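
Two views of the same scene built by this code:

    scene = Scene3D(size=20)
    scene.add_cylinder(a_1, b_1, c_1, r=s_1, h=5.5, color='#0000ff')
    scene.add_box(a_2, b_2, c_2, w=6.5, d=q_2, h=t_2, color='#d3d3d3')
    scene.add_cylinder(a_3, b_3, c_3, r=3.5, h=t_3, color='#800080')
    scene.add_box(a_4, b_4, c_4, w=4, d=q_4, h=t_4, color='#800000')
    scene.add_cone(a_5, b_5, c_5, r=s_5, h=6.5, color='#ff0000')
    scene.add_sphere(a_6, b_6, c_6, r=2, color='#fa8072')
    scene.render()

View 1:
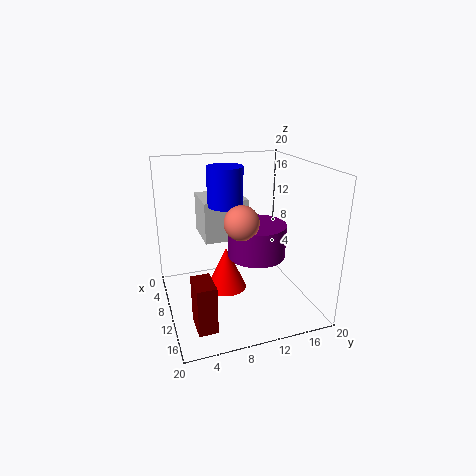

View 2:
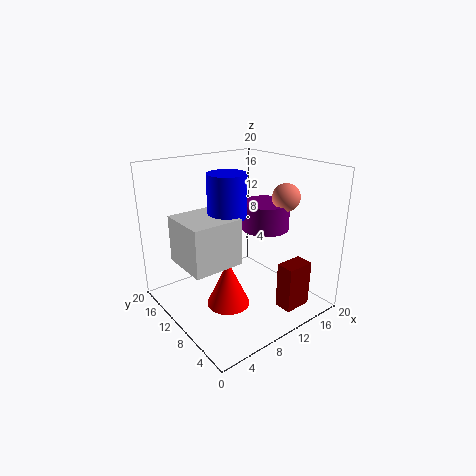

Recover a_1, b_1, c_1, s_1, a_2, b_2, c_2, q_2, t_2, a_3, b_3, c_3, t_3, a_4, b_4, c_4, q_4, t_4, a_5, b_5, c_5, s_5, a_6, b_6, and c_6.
a_1 = 7.5; b_1 = 9; c_1 = 14; s_1 = 2.5; a_2 = 1; b_2 = 6; c_2 = 8.5; q_2 = 6.5; t_2 = 6; a_3 = 15.5; b_3 = 10.5; c_3 = 10; t_3 = 4; a_4 = 13; b_4 = 2.5; c_4 = 0.5; q_4 = 2.5; t_4 = 6.5; a_5 = 7.5; b_5 = 9; c_5 = 1; s_5 = 3; a_6 = 17; b_6 = 8; c_6 = 15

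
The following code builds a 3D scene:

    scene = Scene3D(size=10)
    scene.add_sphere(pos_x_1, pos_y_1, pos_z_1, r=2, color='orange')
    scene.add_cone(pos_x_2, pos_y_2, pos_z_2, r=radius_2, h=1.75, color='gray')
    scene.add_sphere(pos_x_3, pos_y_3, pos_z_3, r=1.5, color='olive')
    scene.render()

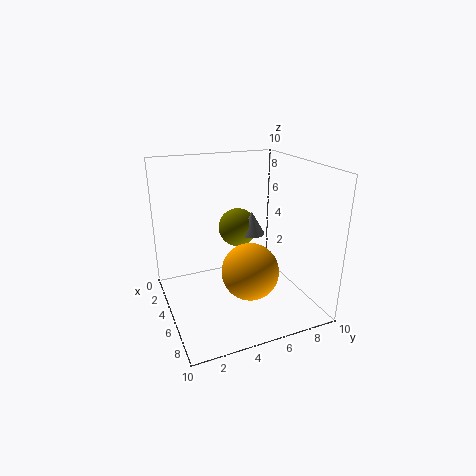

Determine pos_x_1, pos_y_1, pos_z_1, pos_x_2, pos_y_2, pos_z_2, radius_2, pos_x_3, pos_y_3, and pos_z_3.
pos_x_1 = 6; pos_y_1 = 5.5; pos_z_1 = 2.75; pos_x_2 = 3; pos_y_2 = 7; pos_z_2 = 4.25; radius_2 = 1; pos_x_3 = 2; pos_y_3 = 6.25; pos_z_3 = 4.5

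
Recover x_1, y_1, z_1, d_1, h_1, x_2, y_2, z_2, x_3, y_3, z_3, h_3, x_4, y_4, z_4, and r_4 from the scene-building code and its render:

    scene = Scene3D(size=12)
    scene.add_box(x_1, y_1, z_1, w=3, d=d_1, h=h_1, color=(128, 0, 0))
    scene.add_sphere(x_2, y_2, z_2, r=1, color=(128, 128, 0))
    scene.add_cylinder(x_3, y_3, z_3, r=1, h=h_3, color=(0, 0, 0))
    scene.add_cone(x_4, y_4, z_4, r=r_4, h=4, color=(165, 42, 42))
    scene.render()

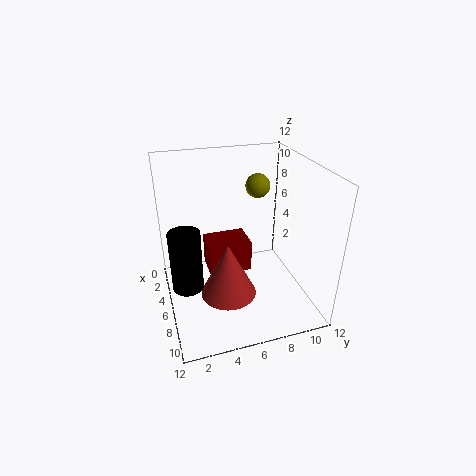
x_1 = 1
y_1 = 4
z_1 = 1
d_1 = 4
h_1 = 3
x_2 = 5
y_2 = 8
z_2 = 10
x_3 = 11
y_3 = 1
z_3 = 6
h_3 = 4
x_4 = 10
y_4 = 4
z_4 = 4
r_4 = 2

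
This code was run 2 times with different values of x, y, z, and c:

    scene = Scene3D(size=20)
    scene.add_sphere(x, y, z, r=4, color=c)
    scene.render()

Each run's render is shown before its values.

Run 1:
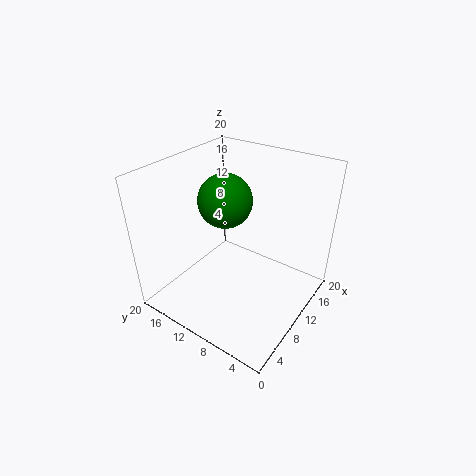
x = 12.5; y = 14; z = 13.5; c = 'green'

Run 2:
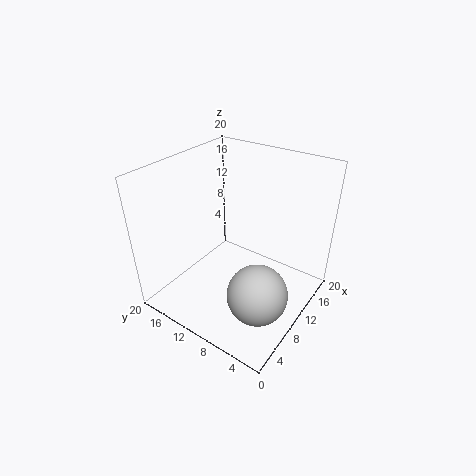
x = 6.5; y = 4.5; z = 5; c = 'lightgray'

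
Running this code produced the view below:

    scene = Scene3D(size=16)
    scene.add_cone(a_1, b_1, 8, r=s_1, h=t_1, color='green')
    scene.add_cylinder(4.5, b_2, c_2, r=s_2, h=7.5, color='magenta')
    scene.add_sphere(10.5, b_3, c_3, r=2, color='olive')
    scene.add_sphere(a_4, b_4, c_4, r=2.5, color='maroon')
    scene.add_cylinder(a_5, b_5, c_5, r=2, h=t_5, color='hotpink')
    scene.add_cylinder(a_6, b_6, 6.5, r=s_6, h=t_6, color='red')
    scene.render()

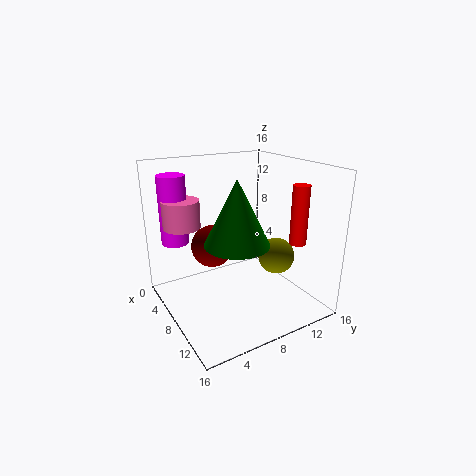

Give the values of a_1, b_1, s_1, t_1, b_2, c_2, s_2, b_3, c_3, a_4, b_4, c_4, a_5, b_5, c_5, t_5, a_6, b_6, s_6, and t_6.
a_1 = 9.5, b_1 = 7, s_1 = 3.5, t_1 = 7, b_2 = 2, c_2 = 7.5, s_2 = 1.5, b_3 = 11.5, c_3 = 6, a_4 = 4.5, b_4 = 6.5, c_4 = 6, a_5 = 5.5, b_5 = 2.5, c_5 = 9.5, t_5 = 3, a_6 = 10, b_6 = 15, s_6 = 1, t_6 = 7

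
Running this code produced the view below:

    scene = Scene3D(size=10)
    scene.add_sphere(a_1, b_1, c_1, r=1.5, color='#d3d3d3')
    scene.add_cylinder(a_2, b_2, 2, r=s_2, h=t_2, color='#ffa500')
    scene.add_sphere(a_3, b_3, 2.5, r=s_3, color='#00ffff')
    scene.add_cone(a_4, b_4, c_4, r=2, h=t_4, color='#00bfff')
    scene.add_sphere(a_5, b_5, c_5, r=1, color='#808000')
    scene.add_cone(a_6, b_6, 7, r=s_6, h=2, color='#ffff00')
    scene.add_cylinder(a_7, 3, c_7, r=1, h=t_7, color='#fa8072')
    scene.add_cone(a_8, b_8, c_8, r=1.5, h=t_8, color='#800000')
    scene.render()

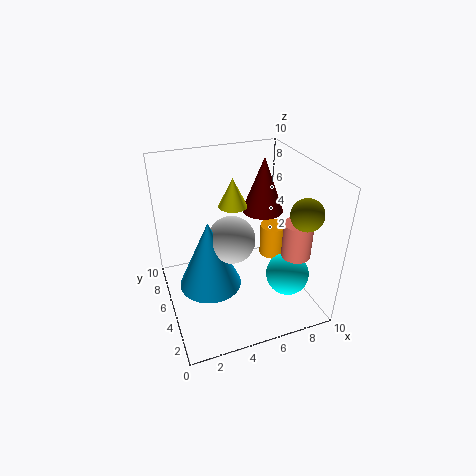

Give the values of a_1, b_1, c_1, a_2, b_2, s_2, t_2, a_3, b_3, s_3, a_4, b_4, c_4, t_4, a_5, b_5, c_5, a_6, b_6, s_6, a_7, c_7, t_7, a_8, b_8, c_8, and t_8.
a_1 = 4; b_1 = 3.5; c_1 = 6; a_2 = 8.5; b_2 = 6.5; s_2 = 1; t_2 = 2.5; a_3 = 8; b_3 = 3; s_3 = 1.5; a_4 = 2.5; b_4 = 3.5; c_4 = 3; t_4 = 4.5; a_5 = 8; b_5 = 1.5; c_5 = 8; a_6 = 5; b_6 = 6; s_6 = 1; a_7 = 8.5; c_7 = 4; t_7 = 2.5; a_8 = 7.5; b_8 = 6.5; c_8 = 6; t_8 = 4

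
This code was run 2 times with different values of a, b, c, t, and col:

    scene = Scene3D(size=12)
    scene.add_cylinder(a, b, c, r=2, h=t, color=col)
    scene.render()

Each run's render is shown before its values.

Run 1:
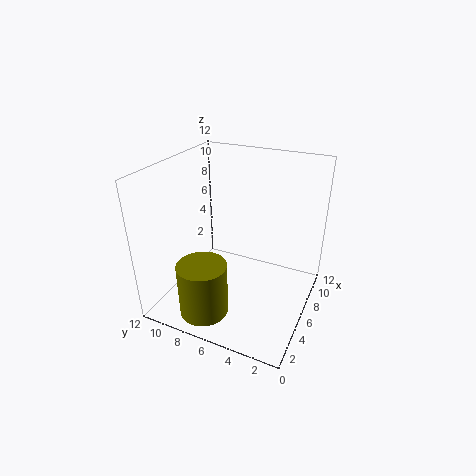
a = 2.5, b = 7.5, c = 0.5, t = 4.5, col = 'olive'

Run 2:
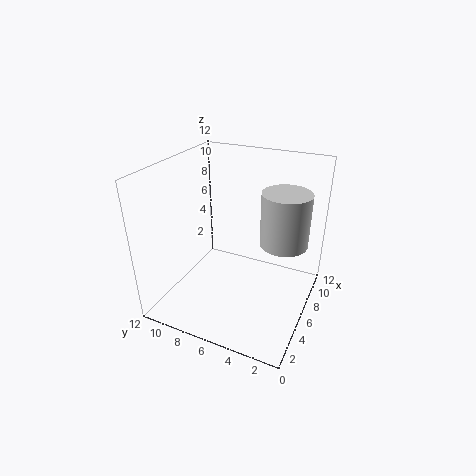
a = 7.5, b = 2.5, c = 5.5, t = 4.5, col = 'lightgray'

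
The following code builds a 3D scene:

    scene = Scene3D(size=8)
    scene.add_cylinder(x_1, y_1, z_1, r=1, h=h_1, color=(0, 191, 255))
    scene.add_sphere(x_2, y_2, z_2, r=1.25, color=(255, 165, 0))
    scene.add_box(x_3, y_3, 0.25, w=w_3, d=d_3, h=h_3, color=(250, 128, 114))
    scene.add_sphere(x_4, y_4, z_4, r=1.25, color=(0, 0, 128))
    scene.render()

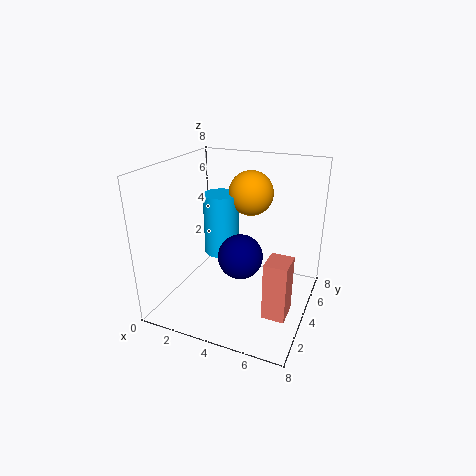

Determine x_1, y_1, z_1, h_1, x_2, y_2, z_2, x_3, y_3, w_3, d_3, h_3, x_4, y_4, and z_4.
x_1 = 2.75; y_1 = 4.5; z_1 = 2.75; h_1 = 3.5; x_2 = 4.25; y_2 = 5.25; z_2 = 6.25; x_3 = 6; y_3 = 2.5; w_3 = 1.25; d_3 = 1.5; h_3 = 3.25; x_4 = 4.25; y_4 = 3.75; z_4 = 3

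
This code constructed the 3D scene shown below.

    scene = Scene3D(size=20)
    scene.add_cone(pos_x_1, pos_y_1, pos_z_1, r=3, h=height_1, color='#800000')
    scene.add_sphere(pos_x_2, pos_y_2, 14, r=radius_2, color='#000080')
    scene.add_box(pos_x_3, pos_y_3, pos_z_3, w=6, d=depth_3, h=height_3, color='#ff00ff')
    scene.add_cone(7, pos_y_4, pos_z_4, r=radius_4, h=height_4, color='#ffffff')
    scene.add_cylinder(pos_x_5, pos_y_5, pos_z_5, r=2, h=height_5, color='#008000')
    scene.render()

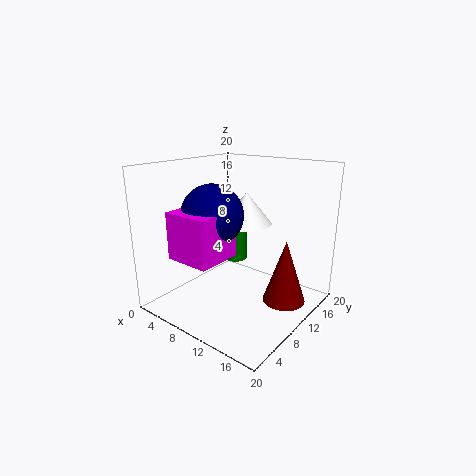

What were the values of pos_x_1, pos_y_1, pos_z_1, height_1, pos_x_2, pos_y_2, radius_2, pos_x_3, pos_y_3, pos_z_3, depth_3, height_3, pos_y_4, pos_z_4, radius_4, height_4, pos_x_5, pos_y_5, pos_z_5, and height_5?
pos_x_1 = 16, pos_y_1 = 13, pos_z_1 = 1, height_1 = 9, pos_x_2 = 9, pos_y_2 = 6, radius_2 = 4, pos_x_3 = 6, pos_y_3 = 1, pos_z_3 = 9, depth_3 = 6, height_3 = 6, pos_y_4 = 16, pos_z_4 = 10, radius_4 = 4, height_4 = 5, pos_x_5 = 4, pos_y_5 = 17, pos_z_5 = 3, height_5 = 5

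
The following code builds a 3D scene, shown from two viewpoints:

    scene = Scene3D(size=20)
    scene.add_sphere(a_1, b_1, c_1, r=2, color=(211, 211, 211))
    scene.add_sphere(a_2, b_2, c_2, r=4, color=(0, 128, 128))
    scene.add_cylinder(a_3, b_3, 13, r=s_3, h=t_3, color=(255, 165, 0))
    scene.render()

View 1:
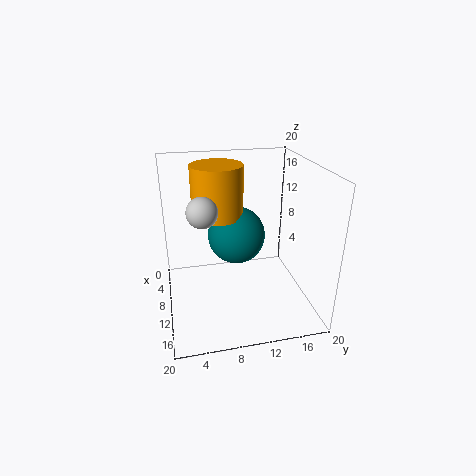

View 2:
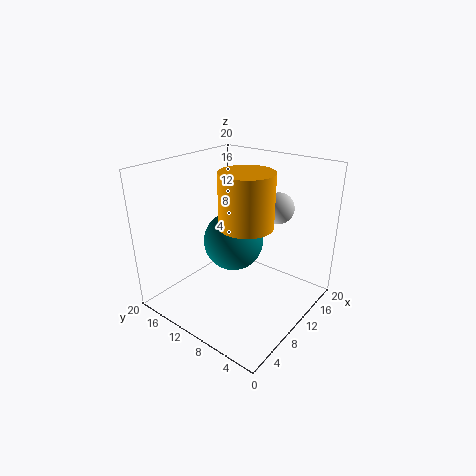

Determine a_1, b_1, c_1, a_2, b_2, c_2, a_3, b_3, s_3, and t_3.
a_1 = 12
b_1 = 5
c_1 = 15
a_2 = 9
b_2 = 10
c_2 = 10
a_3 = 8.5
b_3 = 7.5
s_3 = 3.5
t_3 = 7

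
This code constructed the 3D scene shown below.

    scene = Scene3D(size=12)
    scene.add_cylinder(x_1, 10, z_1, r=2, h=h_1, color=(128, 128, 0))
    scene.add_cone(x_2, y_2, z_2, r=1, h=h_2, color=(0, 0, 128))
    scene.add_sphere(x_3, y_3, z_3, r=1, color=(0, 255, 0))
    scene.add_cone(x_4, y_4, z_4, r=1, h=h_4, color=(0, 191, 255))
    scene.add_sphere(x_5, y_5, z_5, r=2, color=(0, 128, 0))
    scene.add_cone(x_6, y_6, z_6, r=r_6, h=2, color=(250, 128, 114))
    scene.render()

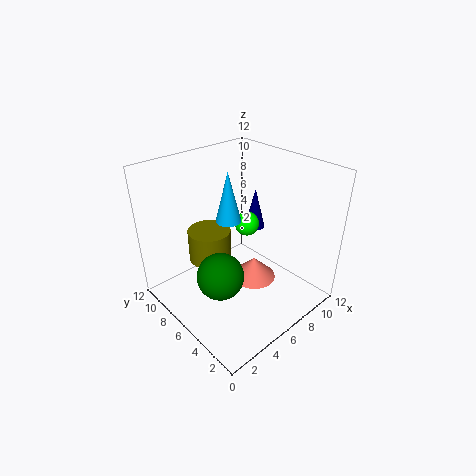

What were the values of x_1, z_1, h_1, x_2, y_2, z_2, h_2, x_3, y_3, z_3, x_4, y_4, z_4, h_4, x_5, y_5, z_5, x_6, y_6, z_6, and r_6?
x_1 = 6; z_1 = 2; h_1 = 3; x_2 = 11; y_2 = 9; z_2 = 4; h_2 = 4; x_3 = 7; y_3 = 6; z_3 = 7; x_4 = 5; y_4 = 6; z_4 = 8; h_4 = 4; x_5 = 4; y_5 = 6; z_5 = 3; x_6 = 8; y_6 = 6; z_6 = 1; r_6 = 2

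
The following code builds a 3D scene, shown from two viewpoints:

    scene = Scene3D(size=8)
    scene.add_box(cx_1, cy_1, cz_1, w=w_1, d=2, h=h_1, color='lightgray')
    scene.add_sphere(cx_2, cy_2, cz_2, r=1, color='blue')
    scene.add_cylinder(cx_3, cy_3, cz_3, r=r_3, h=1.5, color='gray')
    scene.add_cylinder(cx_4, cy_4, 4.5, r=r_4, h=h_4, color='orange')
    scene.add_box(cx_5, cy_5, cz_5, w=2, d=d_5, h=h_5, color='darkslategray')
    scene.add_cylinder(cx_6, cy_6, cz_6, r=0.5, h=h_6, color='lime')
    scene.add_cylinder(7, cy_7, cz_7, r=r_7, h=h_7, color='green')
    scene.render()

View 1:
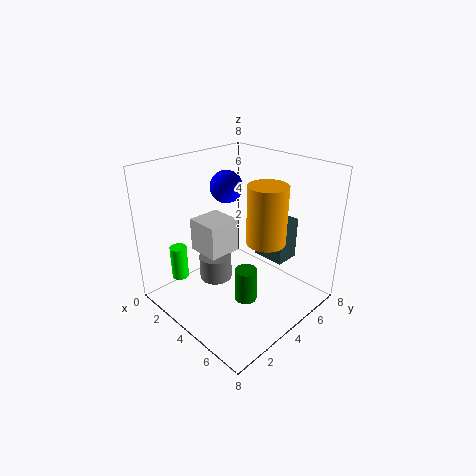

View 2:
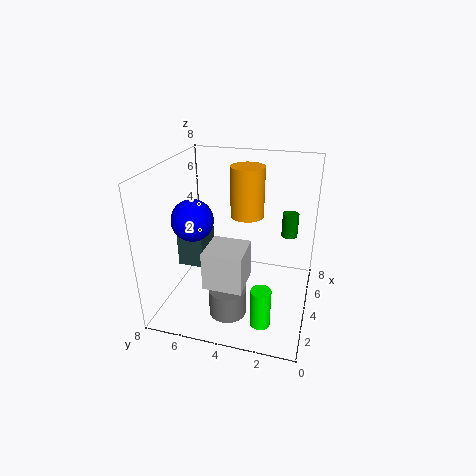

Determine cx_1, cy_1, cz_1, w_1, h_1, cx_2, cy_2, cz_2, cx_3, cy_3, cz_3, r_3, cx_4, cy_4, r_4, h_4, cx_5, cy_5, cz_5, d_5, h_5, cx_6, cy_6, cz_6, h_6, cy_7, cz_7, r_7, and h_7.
cx_1 = 1; cy_1 = 3; cz_1 = 2.5; w_1 = 2; h_1 = 2; cx_2 = 1.5; cy_2 = 5.5; cz_2 = 6; cx_3 = 2; cy_3 = 4; cz_3 = 0.5; r_3 = 1; cx_4 = 6; cy_4 = 4; r_4 = 1; h_4 = 3; cx_5 = 3.5; cy_5 = 6; cz_5 = 2; d_5 = 1.5; h_5 = 2.5; cx_6 = 1; cy_6 = 2; cz_6 = 1; h_6 = 2; cy_7 = 1.5; cz_7 = 3; r_7 = 0.5; h_7 = 1.5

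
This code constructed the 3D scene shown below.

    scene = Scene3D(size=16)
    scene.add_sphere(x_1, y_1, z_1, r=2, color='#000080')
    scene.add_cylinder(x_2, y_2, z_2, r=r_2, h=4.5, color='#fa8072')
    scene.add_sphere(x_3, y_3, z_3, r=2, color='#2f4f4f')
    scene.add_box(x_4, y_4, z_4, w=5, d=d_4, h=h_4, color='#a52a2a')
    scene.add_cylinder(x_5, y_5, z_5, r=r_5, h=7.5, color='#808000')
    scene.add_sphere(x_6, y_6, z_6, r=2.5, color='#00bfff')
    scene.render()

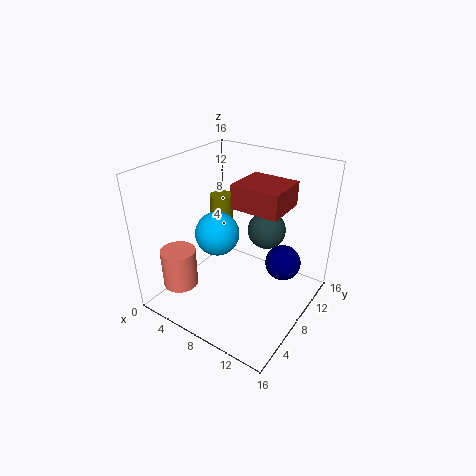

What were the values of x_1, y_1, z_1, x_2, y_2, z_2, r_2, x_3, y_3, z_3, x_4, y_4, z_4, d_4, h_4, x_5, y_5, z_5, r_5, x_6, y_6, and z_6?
x_1 = 12.5; y_1 = 10.5; z_1 = 5; x_2 = 2.5; y_2 = 4; z_2 = 2; r_2 = 2; x_3 = 11; y_3 = 9; z_3 = 9.5; x_4 = 8.5; y_4 = 6; z_4 = 12.5; d_4 = 4.5; h_4 = 2.5; x_5 = 2; y_5 = 13; z_5 = 2.5; r_5 = 1.5; x_6 = 5.5; y_6 = 7.5; z_6 = 8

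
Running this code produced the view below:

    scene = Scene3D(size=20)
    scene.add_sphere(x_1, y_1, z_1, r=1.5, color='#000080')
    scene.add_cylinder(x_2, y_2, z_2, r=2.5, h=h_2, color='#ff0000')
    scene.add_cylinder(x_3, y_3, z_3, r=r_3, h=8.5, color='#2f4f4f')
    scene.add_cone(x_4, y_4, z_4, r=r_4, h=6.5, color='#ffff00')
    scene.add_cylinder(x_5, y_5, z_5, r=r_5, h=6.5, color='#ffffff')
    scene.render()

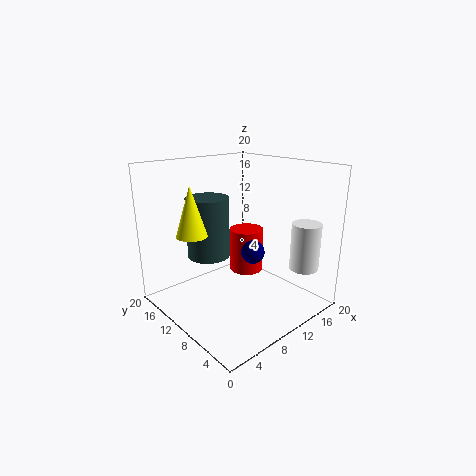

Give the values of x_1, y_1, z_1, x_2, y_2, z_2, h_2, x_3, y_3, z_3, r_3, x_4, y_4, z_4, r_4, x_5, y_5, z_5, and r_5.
x_1 = 9
y_1 = 6
z_1 = 9.5
x_2 = 13.5
y_2 = 12
z_2 = 3.5
h_2 = 6.5
x_3 = 7.5
y_3 = 13.5
z_3 = 7
r_3 = 3
x_4 = 3.5
y_4 = 11.5
z_4 = 11.5
r_4 = 2
x_5 = 16
y_5 = 3
z_5 = 6
r_5 = 2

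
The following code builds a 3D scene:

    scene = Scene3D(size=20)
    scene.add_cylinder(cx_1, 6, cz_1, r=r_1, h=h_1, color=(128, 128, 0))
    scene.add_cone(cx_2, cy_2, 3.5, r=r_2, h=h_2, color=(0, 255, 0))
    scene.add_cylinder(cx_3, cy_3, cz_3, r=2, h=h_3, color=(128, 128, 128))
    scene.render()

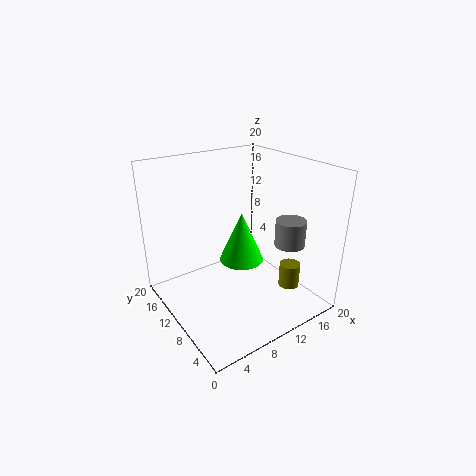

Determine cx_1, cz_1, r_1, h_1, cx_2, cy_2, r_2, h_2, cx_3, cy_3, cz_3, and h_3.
cx_1 = 16.5, cz_1 = 2, r_1 = 1.5, h_1 = 3.5, cx_2 = 13.5, cy_2 = 14, r_2 = 3.5, h_2 = 8, cx_3 = 14.5, cy_3 = 4.5, cz_3 = 10, h_3 = 3.5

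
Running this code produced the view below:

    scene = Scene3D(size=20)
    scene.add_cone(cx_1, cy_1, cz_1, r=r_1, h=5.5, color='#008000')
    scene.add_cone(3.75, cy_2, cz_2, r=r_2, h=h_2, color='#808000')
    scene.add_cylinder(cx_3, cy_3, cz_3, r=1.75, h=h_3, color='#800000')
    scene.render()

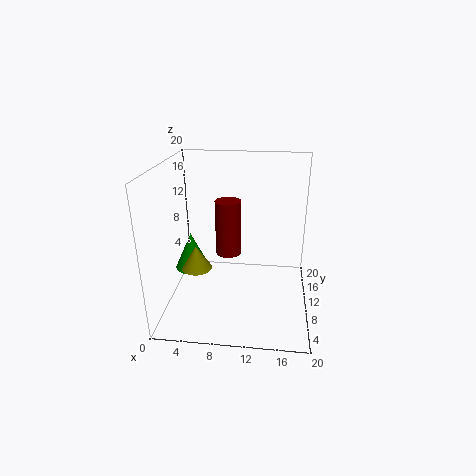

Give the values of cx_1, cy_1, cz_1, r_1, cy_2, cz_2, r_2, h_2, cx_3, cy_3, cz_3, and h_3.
cx_1 = 2.75; cy_1 = 11.75; cz_1 = 4; r_1 = 2.5; cy_2 = 10.5; cz_2 = 4.5; r_2 = 2.25; h_2 = 3.5; cx_3 = 8.75; cy_3 = 9.5; cz_3 = 8; h_3 = 7.5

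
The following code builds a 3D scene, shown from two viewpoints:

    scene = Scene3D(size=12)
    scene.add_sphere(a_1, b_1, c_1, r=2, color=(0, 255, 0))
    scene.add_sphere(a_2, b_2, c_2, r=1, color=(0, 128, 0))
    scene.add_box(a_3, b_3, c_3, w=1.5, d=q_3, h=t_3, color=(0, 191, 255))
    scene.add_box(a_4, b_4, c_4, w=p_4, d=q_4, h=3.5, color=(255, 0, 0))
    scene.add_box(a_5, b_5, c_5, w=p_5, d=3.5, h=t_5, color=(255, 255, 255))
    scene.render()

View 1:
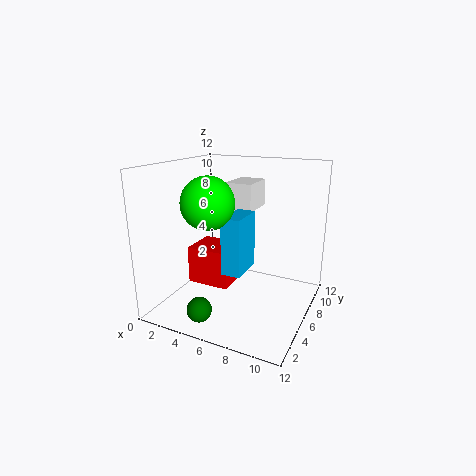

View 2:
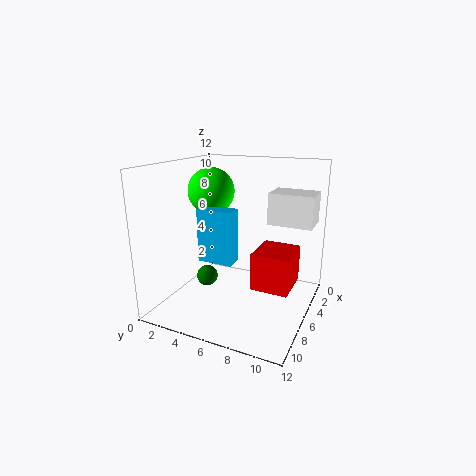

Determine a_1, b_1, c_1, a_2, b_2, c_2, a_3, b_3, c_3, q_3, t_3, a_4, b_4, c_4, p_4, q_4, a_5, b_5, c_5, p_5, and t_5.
a_1 = 5
b_1 = 3
c_1 = 9.5
a_2 = 4.5
b_2 = 2
c_2 = 1
a_3 = 6
b_3 = 3
c_3 = 4
q_3 = 3
t_3 = 4.5
a_4 = 0.5
b_4 = 6.5
c_4 = 0.5
p_4 = 4
q_4 = 3.5
a_5 = 3.5
b_5 = 8.5
c_5 = 7.5
p_5 = 2.5
t_5 = 2.5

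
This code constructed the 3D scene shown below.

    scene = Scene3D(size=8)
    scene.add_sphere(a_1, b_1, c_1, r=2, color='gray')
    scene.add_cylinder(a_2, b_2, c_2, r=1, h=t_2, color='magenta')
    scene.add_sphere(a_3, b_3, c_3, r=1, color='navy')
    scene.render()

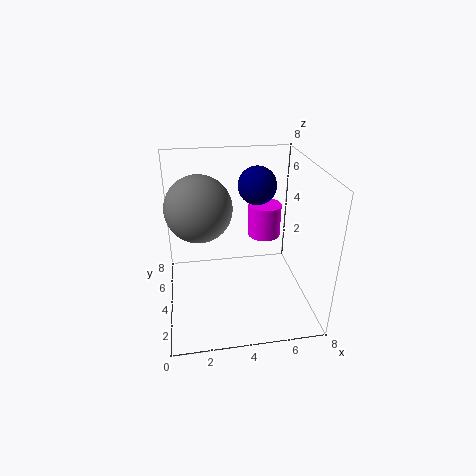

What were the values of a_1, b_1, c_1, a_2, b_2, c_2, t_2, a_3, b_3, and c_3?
a_1 = 2, b_1 = 6, c_1 = 5, a_2 = 6, b_2 = 6, c_2 = 3, t_2 = 2, a_3 = 5, b_3 = 4, c_3 = 7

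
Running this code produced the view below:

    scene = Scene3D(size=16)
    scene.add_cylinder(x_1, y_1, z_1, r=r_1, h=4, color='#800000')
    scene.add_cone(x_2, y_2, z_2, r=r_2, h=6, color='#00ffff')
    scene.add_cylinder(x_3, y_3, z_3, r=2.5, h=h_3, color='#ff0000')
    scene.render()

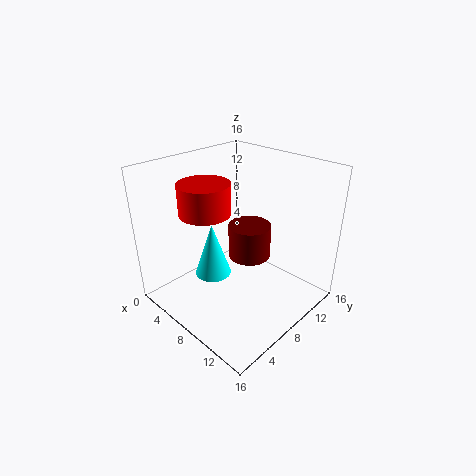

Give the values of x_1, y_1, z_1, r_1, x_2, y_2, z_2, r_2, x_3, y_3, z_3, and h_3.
x_1 = 7.5, y_1 = 10.5, z_1 = 4.5, r_1 = 2.5, x_2 = 6.5, y_2 = 5.5, z_2 = 4, r_2 = 2, x_3 = 8, y_3 = 3.5, z_3 = 12.5, h_3 = 3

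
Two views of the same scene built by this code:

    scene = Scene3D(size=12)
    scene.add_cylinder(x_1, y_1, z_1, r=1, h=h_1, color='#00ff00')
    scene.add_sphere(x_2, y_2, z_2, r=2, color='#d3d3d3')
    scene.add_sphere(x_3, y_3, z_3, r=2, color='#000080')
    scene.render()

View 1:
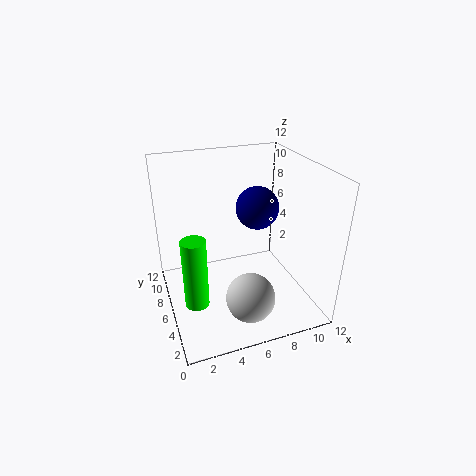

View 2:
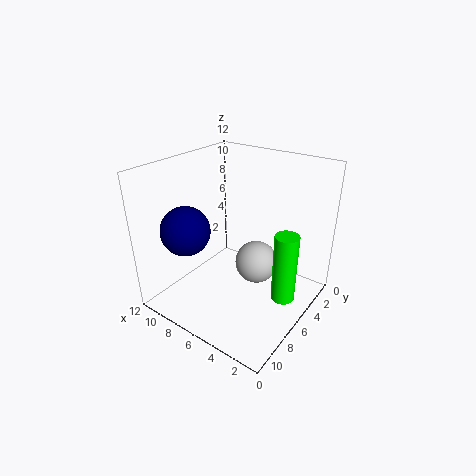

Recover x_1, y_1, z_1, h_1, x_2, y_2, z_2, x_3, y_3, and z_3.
x_1 = 2
y_1 = 5
z_1 = 1
h_1 = 6
x_2 = 6
y_2 = 3
z_2 = 2
x_3 = 9
y_3 = 9
z_3 = 7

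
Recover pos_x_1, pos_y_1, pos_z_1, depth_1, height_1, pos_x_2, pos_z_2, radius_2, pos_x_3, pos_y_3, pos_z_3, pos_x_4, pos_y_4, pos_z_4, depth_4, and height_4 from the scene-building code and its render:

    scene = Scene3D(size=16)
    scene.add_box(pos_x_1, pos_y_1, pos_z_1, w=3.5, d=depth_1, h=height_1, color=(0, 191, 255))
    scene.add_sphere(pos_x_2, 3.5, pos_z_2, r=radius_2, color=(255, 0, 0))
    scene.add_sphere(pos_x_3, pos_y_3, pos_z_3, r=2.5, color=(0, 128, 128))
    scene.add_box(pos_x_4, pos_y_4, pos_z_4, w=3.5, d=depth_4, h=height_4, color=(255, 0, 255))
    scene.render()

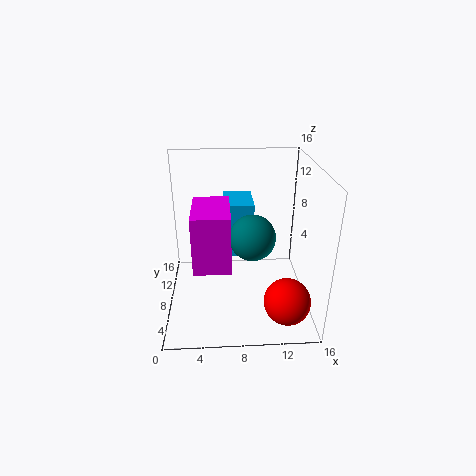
pos_x_1 = 6.5; pos_y_1 = 10; pos_z_1 = 4.5; depth_1 = 5; height_1 = 6.5; pos_x_2 = 13; pos_z_2 = 2.5; radius_2 = 2.5; pos_x_3 = 9.5; pos_y_3 = 7; pos_z_3 = 8.5; pos_x_4 = 3.5; pos_y_4 = 1; pos_z_4 = 8; depth_4 = 5.5; height_4 = 5.5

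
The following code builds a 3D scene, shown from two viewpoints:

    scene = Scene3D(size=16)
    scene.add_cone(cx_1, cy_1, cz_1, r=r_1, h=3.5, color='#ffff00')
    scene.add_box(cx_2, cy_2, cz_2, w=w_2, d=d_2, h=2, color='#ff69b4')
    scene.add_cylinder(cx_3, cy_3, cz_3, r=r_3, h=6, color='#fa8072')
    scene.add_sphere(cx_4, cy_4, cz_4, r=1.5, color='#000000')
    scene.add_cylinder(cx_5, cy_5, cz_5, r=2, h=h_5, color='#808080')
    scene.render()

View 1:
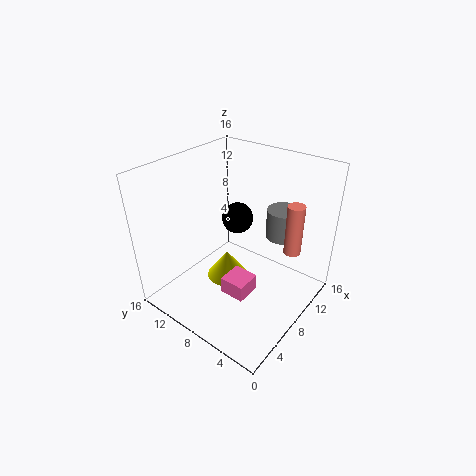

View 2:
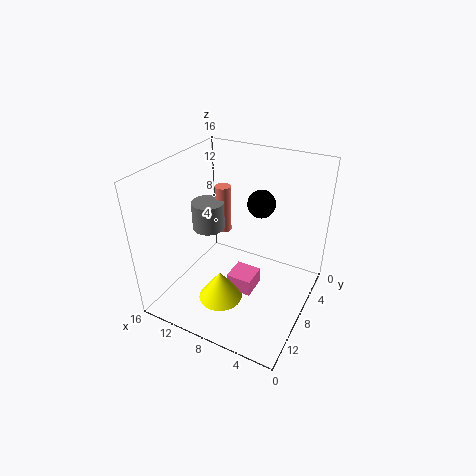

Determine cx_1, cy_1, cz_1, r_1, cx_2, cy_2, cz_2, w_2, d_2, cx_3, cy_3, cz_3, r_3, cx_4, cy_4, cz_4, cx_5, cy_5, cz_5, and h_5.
cx_1 = 9
cy_1 = 10.5
cz_1 = 1
r_1 = 2.5
cx_2 = 6
cy_2 = 6
cz_2 = 1
w_2 = 3
d_2 = 3
cx_3 = 12.5
cy_3 = 3.5
cz_3 = 5.5
r_3 = 1
cx_4 = 6
cy_4 = 6.5
cz_4 = 12
cx_5 = 13.5
cy_5 = 5.5
cz_5 = 6.5
h_5 = 3.5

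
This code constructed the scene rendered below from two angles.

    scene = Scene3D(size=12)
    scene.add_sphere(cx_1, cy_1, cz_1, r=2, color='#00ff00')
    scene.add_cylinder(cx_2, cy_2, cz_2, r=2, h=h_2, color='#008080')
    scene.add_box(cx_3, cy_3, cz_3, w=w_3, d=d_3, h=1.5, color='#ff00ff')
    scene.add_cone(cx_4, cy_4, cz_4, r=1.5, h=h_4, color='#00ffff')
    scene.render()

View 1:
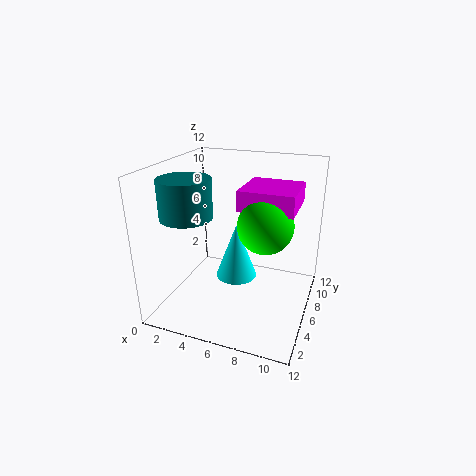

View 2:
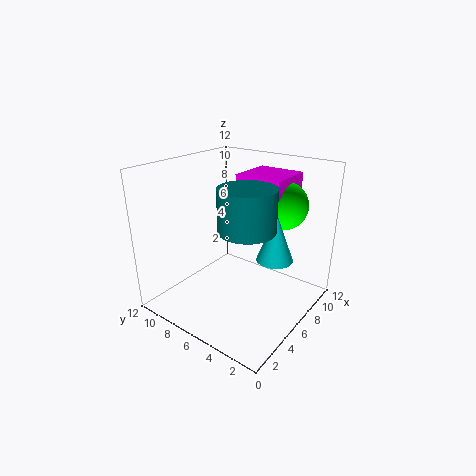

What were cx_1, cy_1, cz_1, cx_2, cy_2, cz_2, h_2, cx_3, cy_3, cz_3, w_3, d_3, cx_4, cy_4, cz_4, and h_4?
cx_1 = 9, cy_1 = 3.5, cz_1 = 8.5, cx_2 = 3, cy_2 = 3, cz_2 = 8.5, h_2 = 3, cx_3 = 7, cy_3 = 3, cz_3 = 9.5, w_3 = 4, d_3 = 4, cx_4 = 7, cy_4 = 3, cz_4 = 4.5, h_4 = 4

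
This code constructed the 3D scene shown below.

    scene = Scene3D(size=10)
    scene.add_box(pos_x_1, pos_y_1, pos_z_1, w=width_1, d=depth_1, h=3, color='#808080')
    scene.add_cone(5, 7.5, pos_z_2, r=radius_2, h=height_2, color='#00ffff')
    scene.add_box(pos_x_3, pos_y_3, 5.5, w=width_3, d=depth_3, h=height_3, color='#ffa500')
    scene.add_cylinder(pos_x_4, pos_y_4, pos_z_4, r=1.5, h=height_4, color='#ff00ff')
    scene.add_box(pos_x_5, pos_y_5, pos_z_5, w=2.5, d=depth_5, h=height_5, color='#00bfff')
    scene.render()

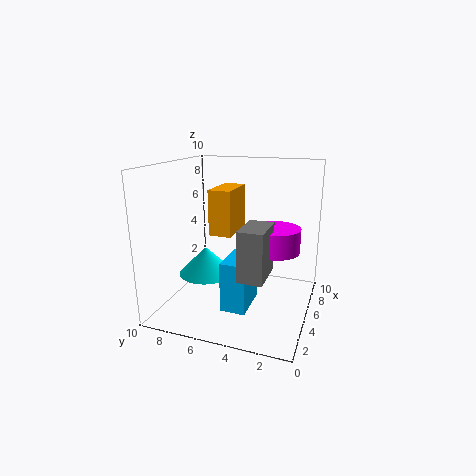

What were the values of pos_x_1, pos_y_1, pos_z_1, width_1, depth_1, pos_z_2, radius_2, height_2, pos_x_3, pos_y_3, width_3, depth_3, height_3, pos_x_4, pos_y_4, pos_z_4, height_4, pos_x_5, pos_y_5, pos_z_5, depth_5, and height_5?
pos_x_1 = 0.5, pos_y_1 = 2, pos_z_1 = 4, width_1 = 2.5, depth_1 = 1.5, pos_z_2 = 2, radius_2 = 2, height_2 = 2, pos_x_3 = 3.5, pos_y_3 = 5, width_3 = 3, depth_3 = 1.5, height_3 = 3, pos_x_4 = 3.5, pos_y_4 = 2, pos_z_4 = 5, height_4 = 1.5, pos_x_5 = 0.5, pos_y_5 = 3, pos_z_5 = 2, depth_5 = 1.5, height_5 = 3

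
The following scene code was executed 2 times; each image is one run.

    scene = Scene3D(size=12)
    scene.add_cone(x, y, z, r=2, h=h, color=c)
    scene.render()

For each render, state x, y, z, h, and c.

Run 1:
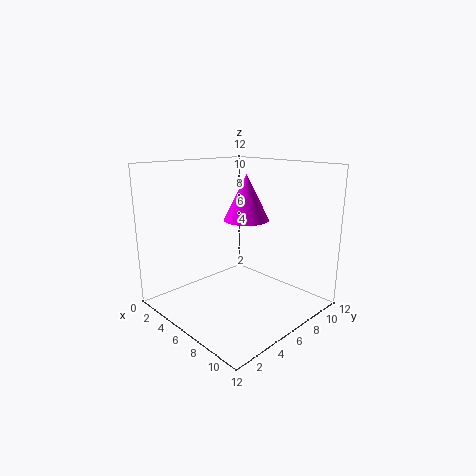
x = 5, y = 8, z = 7, h = 4, c = 'magenta'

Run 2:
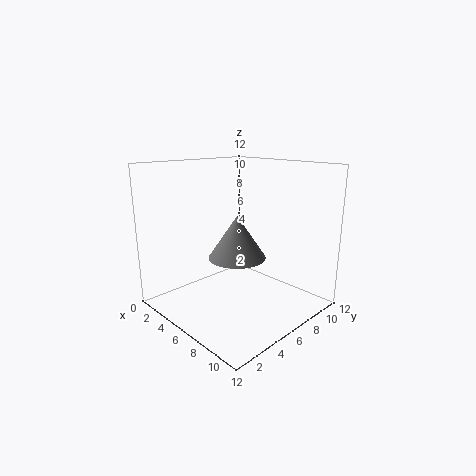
x = 9, y = 3, z = 6, h = 3, c = 'gray'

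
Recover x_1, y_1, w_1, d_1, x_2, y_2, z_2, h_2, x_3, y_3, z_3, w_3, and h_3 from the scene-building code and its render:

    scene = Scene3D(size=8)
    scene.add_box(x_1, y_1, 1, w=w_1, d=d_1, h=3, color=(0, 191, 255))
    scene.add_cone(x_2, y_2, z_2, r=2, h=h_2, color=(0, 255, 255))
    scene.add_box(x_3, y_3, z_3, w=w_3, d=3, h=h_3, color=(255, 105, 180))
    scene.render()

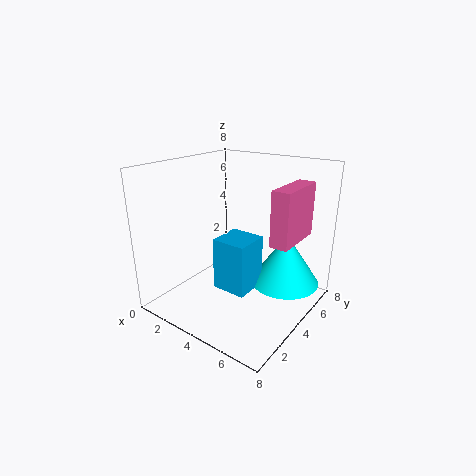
x_1 = 3
y_1 = 3
w_1 = 2
d_1 = 2
x_2 = 6
y_2 = 6
z_2 = 1
h_2 = 3
x_3 = 6
y_3 = 4
z_3 = 4
w_3 = 1
h_3 = 3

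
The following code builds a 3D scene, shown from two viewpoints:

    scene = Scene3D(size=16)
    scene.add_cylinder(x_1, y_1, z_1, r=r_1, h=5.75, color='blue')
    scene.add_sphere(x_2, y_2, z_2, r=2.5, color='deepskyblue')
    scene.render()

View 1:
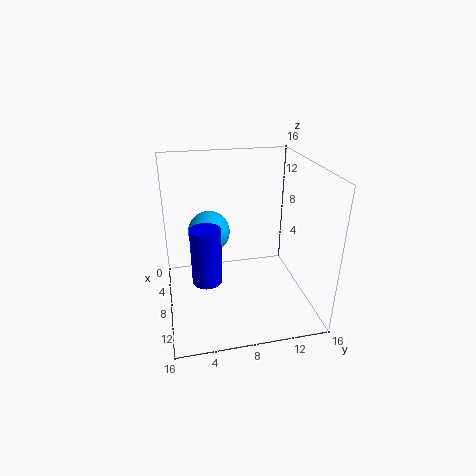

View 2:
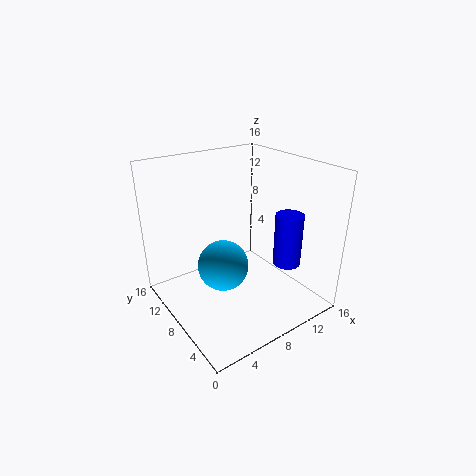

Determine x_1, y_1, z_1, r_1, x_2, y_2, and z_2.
x_1 = 11.75
y_1 = 4
z_1 = 5.5
r_1 = 1.5
x_2 = 4.25
y_2 = 5.25
z_2 = 7.25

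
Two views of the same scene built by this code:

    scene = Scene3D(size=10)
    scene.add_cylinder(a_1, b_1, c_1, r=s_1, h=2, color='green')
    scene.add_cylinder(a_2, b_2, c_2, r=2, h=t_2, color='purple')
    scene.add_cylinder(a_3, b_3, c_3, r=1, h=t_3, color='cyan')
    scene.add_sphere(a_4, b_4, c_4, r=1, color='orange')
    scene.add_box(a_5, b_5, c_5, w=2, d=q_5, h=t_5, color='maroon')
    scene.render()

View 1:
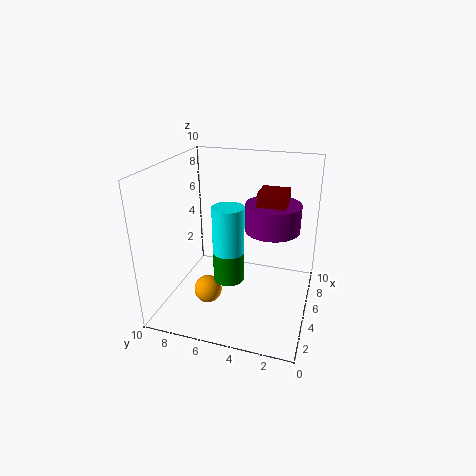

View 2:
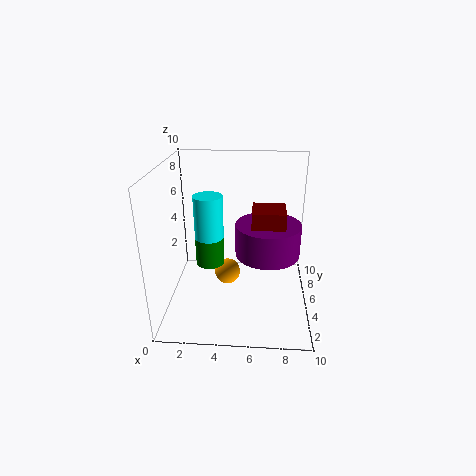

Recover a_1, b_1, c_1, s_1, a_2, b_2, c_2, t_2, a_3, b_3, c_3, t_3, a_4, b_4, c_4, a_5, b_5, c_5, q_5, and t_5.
a_1 = 3, b_1 = 5, c_1 = 3, s_1 = 1, a_2 = 7, b_2 = 3, c_2 = 5, t_2 = 2, a_3 = 3, b_3 = 5, c_3 = 4, t_3 = 4, a_4 = 4, b_4 = 7, c_4 = 1, a_5 = 6, b_5 = 2, c_5 = 5, q_5 = 2, t_5 = 3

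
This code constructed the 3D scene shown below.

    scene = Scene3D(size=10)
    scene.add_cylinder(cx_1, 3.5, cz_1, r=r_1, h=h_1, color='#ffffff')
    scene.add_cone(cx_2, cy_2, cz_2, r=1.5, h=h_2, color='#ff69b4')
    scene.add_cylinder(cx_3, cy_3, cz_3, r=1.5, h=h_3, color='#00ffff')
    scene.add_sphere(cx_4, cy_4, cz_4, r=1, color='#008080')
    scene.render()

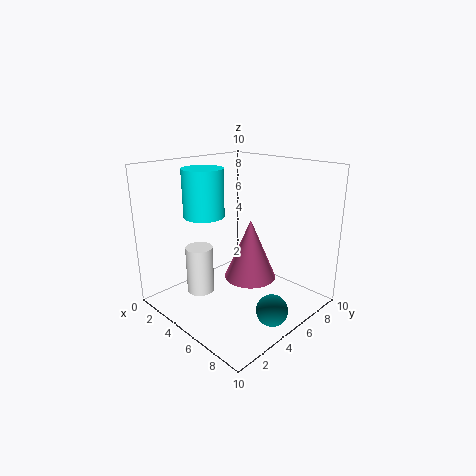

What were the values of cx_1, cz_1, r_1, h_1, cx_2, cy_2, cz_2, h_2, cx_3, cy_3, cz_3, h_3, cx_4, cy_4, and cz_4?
cx_1 = 2.5, cz_1 = 0.5, r_1 = 1, h_1 = 3.5, cx_2 = 8, cy_2 = 3, cz_2 = 4, h_2 = 3.5, cx_3 = 2, cy_3 = 4.5, cz_3 = 6, h_3 = 3.5, cx_4 = 9, cy_4 = 4, cz_4 = 1.5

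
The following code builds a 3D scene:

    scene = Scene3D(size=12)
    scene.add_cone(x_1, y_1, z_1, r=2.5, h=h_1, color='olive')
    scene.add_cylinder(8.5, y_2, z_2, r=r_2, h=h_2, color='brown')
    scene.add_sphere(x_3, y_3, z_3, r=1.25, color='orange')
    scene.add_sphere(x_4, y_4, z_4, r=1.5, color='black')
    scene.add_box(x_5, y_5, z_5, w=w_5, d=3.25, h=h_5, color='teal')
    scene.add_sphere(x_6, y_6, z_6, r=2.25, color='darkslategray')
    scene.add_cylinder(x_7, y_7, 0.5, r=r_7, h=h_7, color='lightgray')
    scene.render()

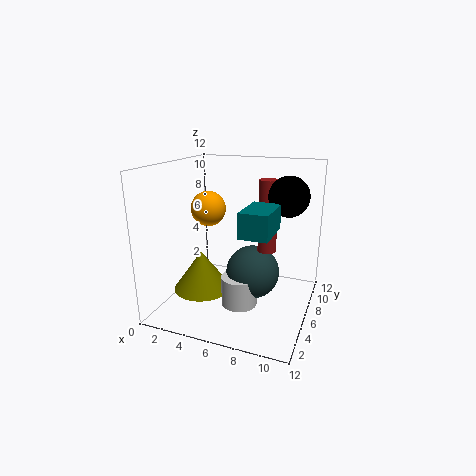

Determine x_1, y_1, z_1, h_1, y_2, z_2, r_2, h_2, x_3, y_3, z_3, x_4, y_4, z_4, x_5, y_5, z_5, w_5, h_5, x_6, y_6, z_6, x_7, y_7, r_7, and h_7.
x_1 = 2.75, y_1 = 5.5, z_1 = 1, h_1 = 3.5, y_2 = 6, z_2 = 5.25, r_2 = 0.75, h_2 = 5.75, x_3 = 5, y_3 = 2.75, z_3 = 9.25, x_4 = 10.25, y_4 = 5.25, z_4 = 10, x_5 = 8, y_5 = 0.75, z_5 = 8, w_5 = 2, h_5 = 1.75, x_6 = 7.25, y_6 = 6.25, z_6 = 3, x_7 = 6.5, y_7 = 5, r_7 = 1.5, h_7 = 2.5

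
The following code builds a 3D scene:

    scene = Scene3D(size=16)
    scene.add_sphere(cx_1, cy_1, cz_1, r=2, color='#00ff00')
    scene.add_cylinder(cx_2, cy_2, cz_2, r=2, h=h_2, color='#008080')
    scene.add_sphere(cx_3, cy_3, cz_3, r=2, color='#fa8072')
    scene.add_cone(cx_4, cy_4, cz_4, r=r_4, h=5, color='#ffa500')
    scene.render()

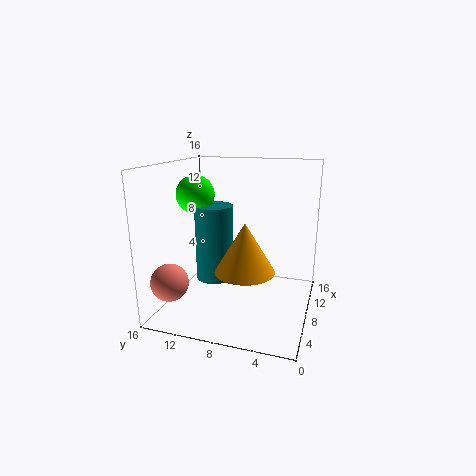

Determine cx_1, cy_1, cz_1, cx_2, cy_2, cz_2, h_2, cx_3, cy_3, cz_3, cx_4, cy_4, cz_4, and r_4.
cx_1 = 6
cy_1 = 12
cz_1 = 13
cx_2 = 6
cy_2 = 10
cz_2 = 4
h_2 = 8
cx_3 = 3
cy_3 = 14
cz_3 = 4
cx_4 = 4
cy_4 = 6
cz_4 = 6
r_4 = 3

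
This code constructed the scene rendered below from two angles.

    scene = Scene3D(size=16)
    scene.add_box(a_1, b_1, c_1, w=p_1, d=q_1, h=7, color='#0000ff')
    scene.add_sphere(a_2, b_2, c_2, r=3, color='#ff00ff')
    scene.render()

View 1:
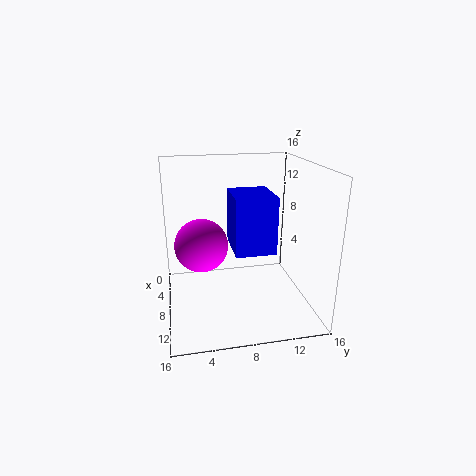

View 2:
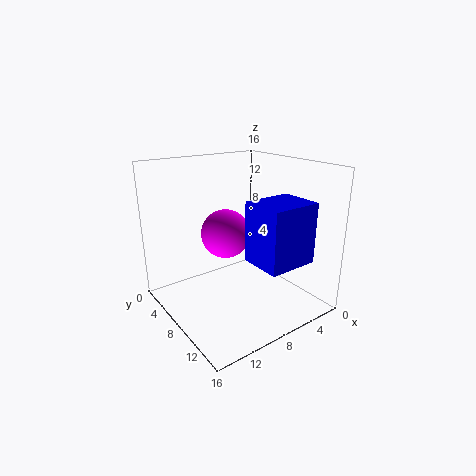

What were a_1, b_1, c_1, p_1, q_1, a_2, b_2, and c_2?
a_1 = 1
b_1 = 8
c_1 = 5
p_1 = 6
q_1 = 5
a_2 = 7
b_2 = 4
c_2 = 7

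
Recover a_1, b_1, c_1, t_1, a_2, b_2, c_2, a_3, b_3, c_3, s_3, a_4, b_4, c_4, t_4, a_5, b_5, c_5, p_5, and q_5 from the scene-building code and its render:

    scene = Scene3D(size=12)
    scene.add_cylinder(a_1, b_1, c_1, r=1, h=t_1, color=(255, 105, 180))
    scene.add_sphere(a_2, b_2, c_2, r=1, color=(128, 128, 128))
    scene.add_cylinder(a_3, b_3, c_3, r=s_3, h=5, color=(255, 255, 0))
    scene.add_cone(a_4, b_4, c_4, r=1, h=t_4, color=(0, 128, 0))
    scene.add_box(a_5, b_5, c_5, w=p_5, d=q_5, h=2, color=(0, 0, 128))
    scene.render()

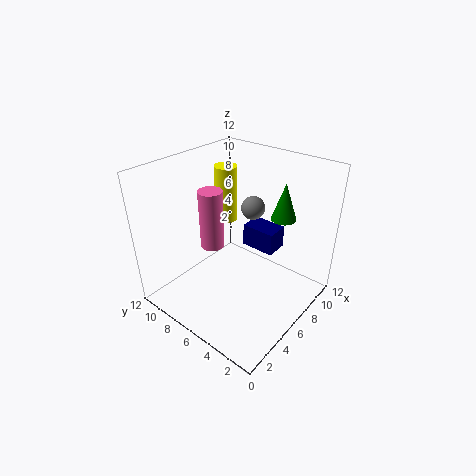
a_1 = 5
b_1 = 8
c_1 = 5
t_1 = 5
a_2 = 8
b_2 = 6
c_2 = 8
a_3 = 8
b_3 = 9
c_3 = 6
s_3 = 1
a_4 = 8
b_4 = 3
c_4 = 8
t_4 = 3
a_5 = 8
b_5 = 4
c_5 = 4
p_5 = 2
q_5 = 3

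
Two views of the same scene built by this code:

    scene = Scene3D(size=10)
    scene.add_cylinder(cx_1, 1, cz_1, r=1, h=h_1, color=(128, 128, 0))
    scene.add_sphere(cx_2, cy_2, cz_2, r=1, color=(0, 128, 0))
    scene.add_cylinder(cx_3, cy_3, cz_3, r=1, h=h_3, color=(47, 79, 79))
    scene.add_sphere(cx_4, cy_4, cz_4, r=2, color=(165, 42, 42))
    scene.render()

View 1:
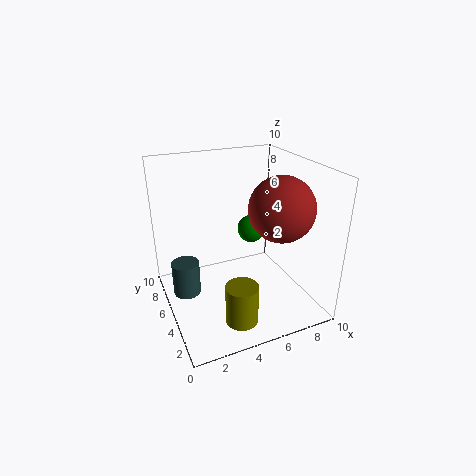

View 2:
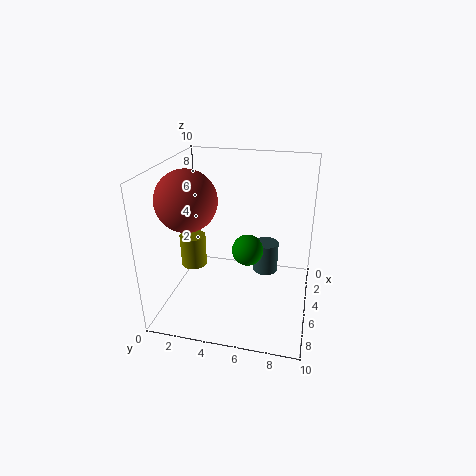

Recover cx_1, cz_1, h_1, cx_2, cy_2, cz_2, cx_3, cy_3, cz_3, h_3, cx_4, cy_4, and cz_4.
cx_1 = 3.5, cz_1 = 1.5, h_1 = 2.5, cx_2 = 6.5, cy_2 = 6, cz_2 = 5, cx_3 = 1.5, cy_3 = 6.5, cz_3 = 0.5, h_3 = 2.5, cx_4 = 6.5, cy_4 = 2, cz_4 = 8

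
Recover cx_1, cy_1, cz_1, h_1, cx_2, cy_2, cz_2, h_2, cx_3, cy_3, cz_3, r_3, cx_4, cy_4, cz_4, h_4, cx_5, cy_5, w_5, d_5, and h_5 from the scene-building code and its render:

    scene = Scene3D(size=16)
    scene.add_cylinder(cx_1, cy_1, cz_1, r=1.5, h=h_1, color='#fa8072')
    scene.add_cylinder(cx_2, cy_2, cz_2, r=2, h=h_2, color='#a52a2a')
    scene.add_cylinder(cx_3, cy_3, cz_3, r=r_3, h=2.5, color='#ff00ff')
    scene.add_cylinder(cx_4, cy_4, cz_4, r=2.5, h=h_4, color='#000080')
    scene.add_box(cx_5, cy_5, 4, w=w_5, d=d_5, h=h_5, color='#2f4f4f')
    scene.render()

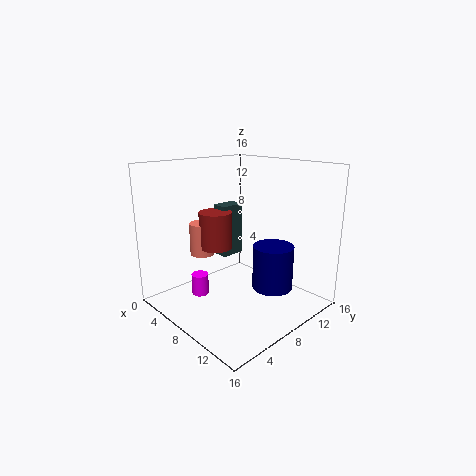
cx_1 = 2, cy_1 = 7.5, cz_1 = 4.5, h_1 = 4, cx_2 = 3.5, cy_2 = 8.5, cz_2 = 5.5, h_2 = 4.5, cx_3 = 4, cy_3 = 5.5, cz_3 = 0.5, r_3 = 1, cx_4 = 9, cy_4 = 13, cz_4 = 0.5, h_4 = 5.5, cx_5 = 2, cy_5 = 9.5, w_5 = 2, d_5 = 3, h_5 = 6.5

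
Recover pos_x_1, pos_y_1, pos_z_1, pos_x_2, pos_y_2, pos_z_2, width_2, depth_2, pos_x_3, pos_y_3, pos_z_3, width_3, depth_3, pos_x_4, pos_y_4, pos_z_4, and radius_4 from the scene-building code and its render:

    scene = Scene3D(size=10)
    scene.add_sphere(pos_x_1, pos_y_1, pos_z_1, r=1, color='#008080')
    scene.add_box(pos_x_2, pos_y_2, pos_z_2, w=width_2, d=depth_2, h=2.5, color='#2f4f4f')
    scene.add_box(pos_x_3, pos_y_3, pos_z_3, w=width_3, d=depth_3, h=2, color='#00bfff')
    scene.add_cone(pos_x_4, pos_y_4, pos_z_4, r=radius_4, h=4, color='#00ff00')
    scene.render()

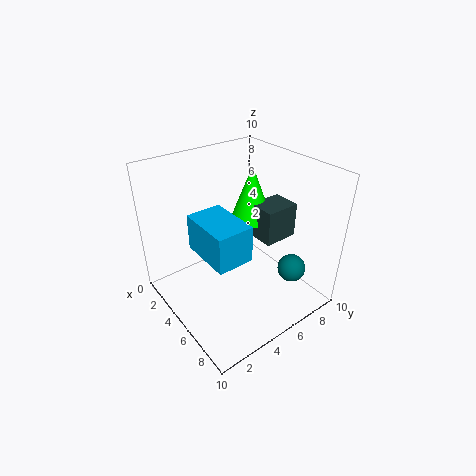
pos_x_1 = 7.5, pos_y_1 = 8, pos_z_1 = 2.5, pos_x_2 = 4.5, pos_y_2 = 6.5, pos_z_2 = 4.5, width_2 = 2, depth_2 = 2.5, pos_x_3 = 6.5, pos_y_3 = 0.5, pos_z_3 = 7, width_3 = 3, depth_3 = 2, pos_x_4 = 4, pos_y_4 = 7, pos_z_4 = 5.5, radius_4 = 1.5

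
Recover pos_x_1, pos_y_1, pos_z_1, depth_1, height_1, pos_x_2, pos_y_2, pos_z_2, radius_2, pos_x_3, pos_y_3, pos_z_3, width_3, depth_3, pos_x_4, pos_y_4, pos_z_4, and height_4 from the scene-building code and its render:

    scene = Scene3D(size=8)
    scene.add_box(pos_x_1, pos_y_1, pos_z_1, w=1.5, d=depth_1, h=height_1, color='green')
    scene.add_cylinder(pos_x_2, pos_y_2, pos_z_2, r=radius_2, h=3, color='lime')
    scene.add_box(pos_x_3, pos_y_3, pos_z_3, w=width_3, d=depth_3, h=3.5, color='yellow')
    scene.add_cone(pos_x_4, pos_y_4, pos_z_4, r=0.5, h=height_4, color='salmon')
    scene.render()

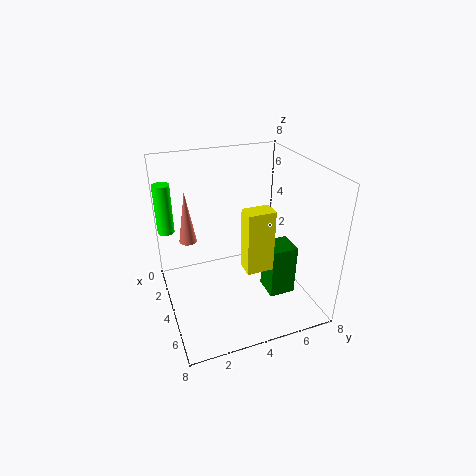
pos_x_1 = 4, pos_y_1 = 5.5, pos_z_1 = 0.5, depth_1 = 1.5, height_1 = 3, pos_x_2 = 1, pos_y_2 = 0.5, pos_z_2 = 3.5, radius_2 = 0.5, pos_x_3 = 4.5, pos_y_3 = 4, pos_z_3 = 2.5, width_3 = 1, depth_3 = 1.5, pos_x_4 = 2.5, pos_y_4 = 1.5, pos_z_4 = 3.5, height_4 = 3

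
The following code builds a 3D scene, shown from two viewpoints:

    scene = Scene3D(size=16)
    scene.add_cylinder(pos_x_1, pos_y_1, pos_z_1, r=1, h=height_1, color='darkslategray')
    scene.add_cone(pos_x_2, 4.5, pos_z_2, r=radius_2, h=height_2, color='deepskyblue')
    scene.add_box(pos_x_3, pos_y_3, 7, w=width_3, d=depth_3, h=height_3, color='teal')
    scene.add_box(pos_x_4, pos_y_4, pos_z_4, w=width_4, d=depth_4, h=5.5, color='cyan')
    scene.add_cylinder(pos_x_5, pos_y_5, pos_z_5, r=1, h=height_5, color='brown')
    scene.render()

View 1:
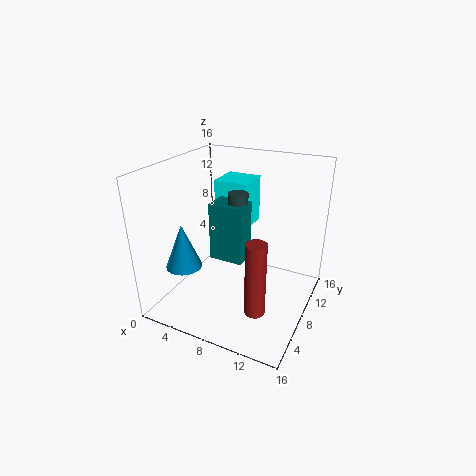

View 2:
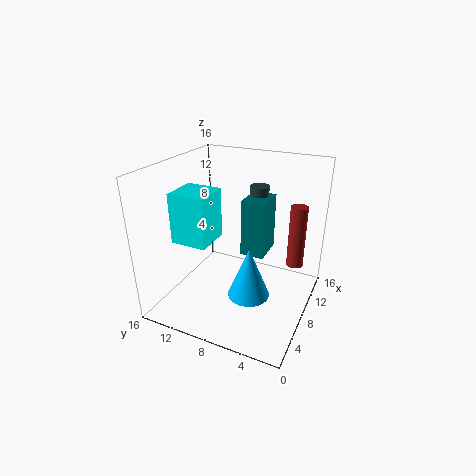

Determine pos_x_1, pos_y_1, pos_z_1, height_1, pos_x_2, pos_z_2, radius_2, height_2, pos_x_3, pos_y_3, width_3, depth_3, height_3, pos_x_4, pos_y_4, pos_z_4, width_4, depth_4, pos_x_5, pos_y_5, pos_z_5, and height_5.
pos_x_1 = 9; pos_y_1 = 6; pos_z_1 = 10; height_1 = 4; pos_x_2 = 3; pos_z_2 = 5; radius_2 = 2; height_2 = 5; pos_x_3 = 6.5; pos_y_3 = 4.5; width_3 = 3.5; depth_3 = 2.5; height_3 = 6; pos_x_4 = 4; pos_y_4 = 10; pos_z_4 = 8; width_4 = 4; depth_4 = 4; pos_x_5 = 12.5; pos_y_5 = 2.5; pos_z_5 = 3.5; height_5 = 7.5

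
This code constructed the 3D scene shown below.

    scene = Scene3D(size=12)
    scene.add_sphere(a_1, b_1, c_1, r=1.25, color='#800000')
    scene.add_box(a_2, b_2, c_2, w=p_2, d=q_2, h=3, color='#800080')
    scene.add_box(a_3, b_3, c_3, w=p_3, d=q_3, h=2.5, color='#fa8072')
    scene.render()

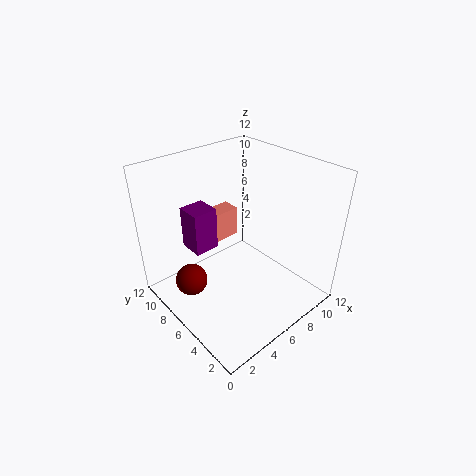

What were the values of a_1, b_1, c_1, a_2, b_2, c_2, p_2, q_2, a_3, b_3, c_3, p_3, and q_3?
a_1 = 1.5; b_1 = 6.5; c_1 = 3.75; a_2 = 1; b_2 = 4.5; c_2 = 7.5; p_2 = 1.75; q_2 = 1.75; a_3 = 3; b_3 = 7.25; c_3 = 5.5; p_3 = 4; q_3 = 1.5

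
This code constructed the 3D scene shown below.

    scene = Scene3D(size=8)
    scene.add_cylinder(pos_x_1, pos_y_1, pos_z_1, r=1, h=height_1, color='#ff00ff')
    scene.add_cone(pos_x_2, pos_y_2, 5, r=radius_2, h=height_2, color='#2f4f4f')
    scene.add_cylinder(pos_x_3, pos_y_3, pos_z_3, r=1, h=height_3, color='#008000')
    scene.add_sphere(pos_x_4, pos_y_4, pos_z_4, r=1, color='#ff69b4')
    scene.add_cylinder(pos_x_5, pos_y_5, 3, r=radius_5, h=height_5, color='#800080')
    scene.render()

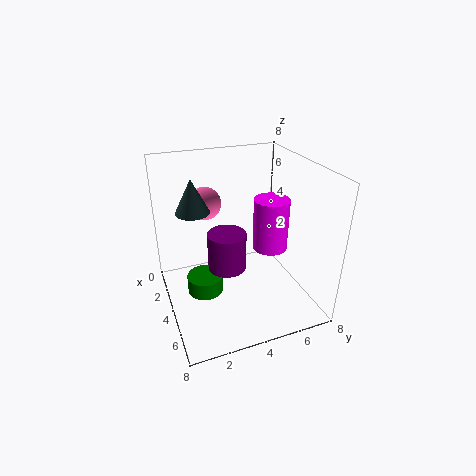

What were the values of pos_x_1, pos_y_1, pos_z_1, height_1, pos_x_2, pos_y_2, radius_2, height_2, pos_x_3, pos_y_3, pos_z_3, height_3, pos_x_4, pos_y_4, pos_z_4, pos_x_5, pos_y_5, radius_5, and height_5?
pos_x_1 = 4, pos_y_1 = 6, pos_z_1 = 3, height_1 = 3, pos_x_2 = 2, pos_y_2 = 2, radius_2 = 1, height_2 = 2, pos_x_3 = 4, pos_y_3 = 2, pos_z_3 = 1, height_3 = 1, pos_x_4 = 1, pos_y_4 = 3, pos_z_4 = 5, pos_x_5 = 5, pos_y_5 = 3, radius_5 = 1, height_5 = 2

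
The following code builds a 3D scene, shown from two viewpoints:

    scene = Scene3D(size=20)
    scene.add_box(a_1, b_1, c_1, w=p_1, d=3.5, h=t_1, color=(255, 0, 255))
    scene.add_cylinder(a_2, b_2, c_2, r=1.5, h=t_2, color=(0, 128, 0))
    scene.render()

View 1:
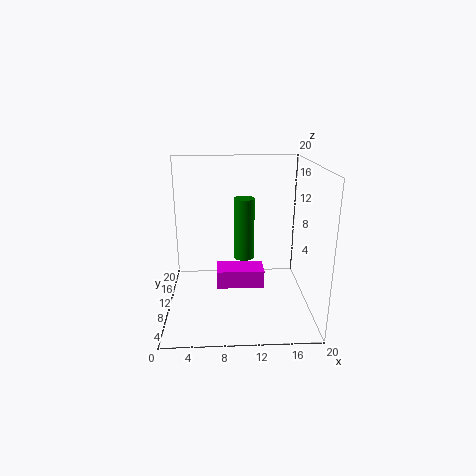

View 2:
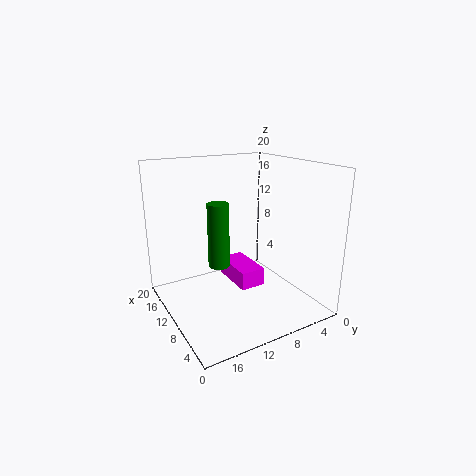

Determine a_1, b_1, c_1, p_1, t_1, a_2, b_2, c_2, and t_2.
a_1 = 7, b_1 = 7.5, c_1 = 3.5, p_1 = 6.5, t_1 = 2.5, a_2 = 11, b_2 = 12.5, c_2 = 6, t_2 = 9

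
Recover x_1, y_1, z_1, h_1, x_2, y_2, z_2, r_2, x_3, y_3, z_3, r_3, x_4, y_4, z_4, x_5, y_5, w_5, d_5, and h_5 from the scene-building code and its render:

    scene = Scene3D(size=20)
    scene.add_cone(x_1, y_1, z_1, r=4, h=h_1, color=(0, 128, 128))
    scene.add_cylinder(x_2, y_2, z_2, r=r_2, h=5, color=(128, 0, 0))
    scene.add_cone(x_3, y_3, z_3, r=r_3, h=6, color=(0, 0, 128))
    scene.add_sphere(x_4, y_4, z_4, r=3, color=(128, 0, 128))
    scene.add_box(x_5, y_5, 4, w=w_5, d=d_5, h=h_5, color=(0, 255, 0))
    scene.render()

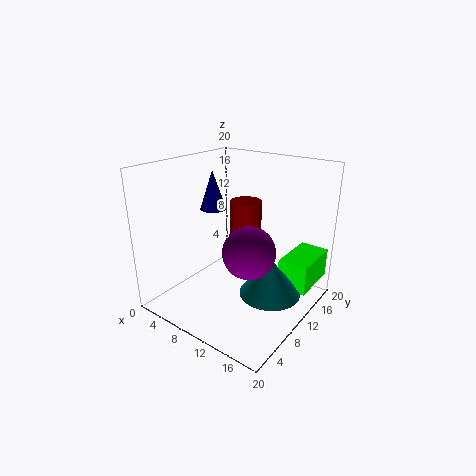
x_1 = 16
y_1 = 9
z_1 = 4
h_1 = 5
x_2 = 12
y_2 = 9
z_2 = 11
r_2 = 2
x_3 = 3
y_3 = 13
z_3 = 12
r_3 = 2
x_4 = 16
y_4 = 4
z_4 = 12
x_5 = 16
y_5 = 11
w_5 = 4
d_5 = 7
h_5 = 4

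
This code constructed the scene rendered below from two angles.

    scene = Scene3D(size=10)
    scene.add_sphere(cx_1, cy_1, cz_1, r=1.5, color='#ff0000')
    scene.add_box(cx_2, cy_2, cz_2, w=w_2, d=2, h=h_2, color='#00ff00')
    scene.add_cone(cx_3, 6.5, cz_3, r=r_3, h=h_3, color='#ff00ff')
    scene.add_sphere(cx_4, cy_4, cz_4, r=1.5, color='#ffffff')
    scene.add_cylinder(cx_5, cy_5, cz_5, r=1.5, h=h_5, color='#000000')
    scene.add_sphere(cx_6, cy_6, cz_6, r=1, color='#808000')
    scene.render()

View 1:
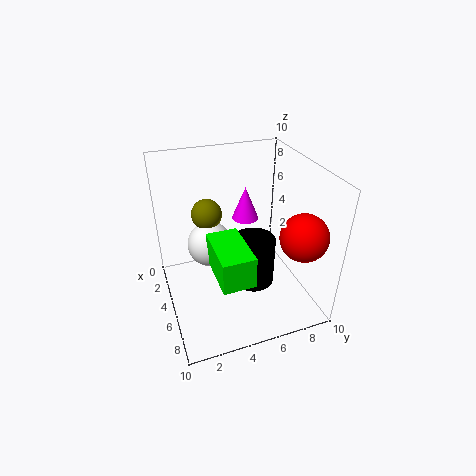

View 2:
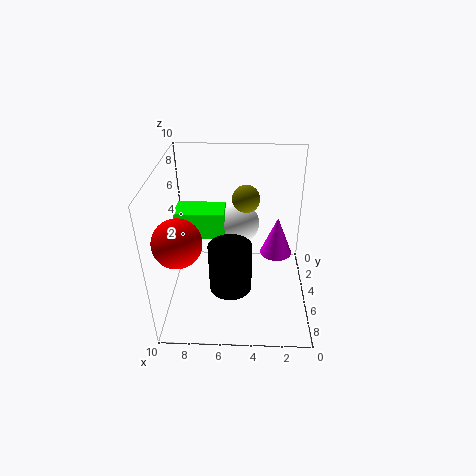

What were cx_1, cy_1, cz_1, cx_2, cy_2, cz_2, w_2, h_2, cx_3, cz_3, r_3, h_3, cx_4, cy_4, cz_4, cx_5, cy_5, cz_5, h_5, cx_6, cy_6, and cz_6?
cx_1 = 8.5; cy_1 = 8; cz_1 = 6.5; cx_2 = 6; cy_2 = 2.5; cz_2 = 4.5; w_2 = 3.5; h_2 = 2; cx_3 = 2.5; cz_3 = 5; r_3 = 1; h_3 = 2.5; cx_4 = 5; cy_4 = 3; cz_4 = 5; cx_5 = 5.5; cy_5 = 6; cz_5 = 1.5; h_5 = 3.5; cx_6 = 4.5; cy_6 = 3; cz_6 = 7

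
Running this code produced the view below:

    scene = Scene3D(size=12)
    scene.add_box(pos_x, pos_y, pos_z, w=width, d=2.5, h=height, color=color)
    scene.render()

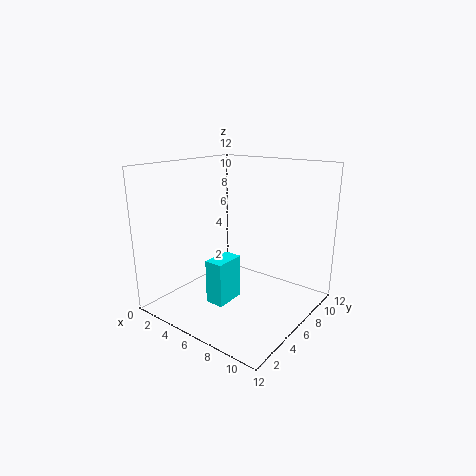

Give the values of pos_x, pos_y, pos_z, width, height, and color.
pos_x = 5.5
pos_y = 2.5
pos_z = 1.5
width = 1.5
height = 3.5
color = 'cyan'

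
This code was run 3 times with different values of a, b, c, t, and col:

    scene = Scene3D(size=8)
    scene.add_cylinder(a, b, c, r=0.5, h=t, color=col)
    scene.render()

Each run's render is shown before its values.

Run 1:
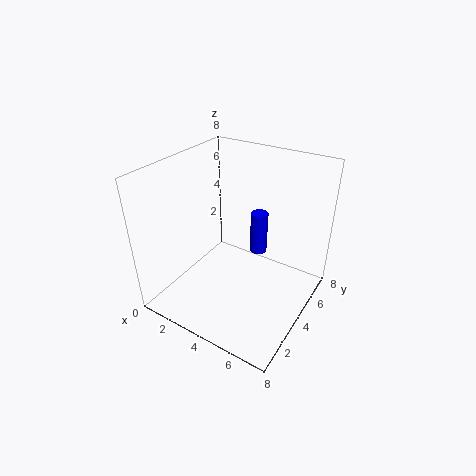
a = 4.5
b = 5.5
c = 2.5
t = 2.5
col = 'blue'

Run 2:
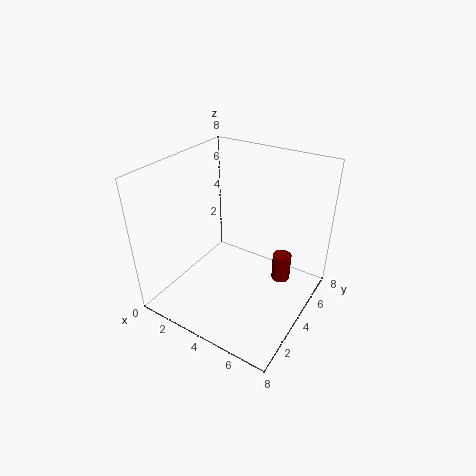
a = 6.5
b = 4.5
c = 2
t = 1.5
col = 'maroon'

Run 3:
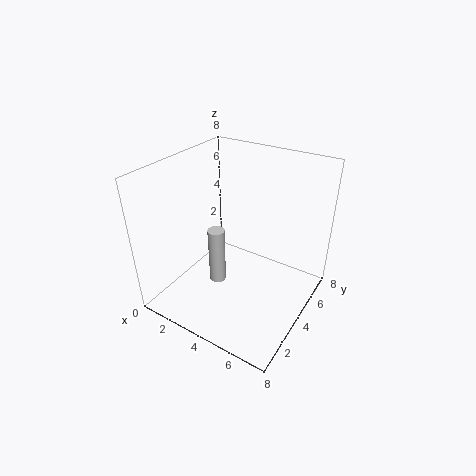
a = 2.5
b = 4
c = 0.5
t = 3.5
col = 'lightgray'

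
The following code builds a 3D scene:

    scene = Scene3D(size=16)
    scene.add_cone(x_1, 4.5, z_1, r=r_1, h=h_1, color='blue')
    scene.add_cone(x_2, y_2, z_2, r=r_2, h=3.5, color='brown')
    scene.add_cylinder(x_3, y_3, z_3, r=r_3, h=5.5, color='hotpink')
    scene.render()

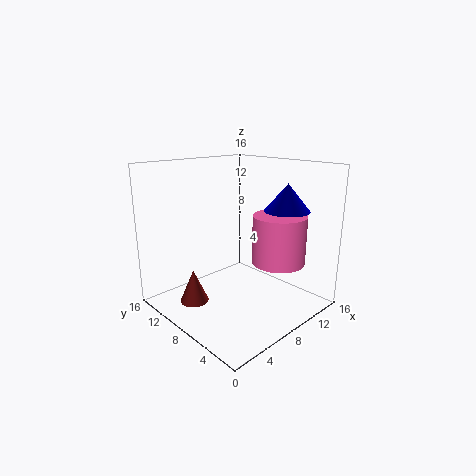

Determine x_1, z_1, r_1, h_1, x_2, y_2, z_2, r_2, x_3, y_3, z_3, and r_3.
x_1 = 12
z_1 = 11
r_1 = 2.5
h_1 = 3
x_2 = 2.5
y_2 = 9
z_2 = 2
r_2 = 1.5
x_3 = 11.5
y_3 = 5
z_3 = 5
r_3 = 3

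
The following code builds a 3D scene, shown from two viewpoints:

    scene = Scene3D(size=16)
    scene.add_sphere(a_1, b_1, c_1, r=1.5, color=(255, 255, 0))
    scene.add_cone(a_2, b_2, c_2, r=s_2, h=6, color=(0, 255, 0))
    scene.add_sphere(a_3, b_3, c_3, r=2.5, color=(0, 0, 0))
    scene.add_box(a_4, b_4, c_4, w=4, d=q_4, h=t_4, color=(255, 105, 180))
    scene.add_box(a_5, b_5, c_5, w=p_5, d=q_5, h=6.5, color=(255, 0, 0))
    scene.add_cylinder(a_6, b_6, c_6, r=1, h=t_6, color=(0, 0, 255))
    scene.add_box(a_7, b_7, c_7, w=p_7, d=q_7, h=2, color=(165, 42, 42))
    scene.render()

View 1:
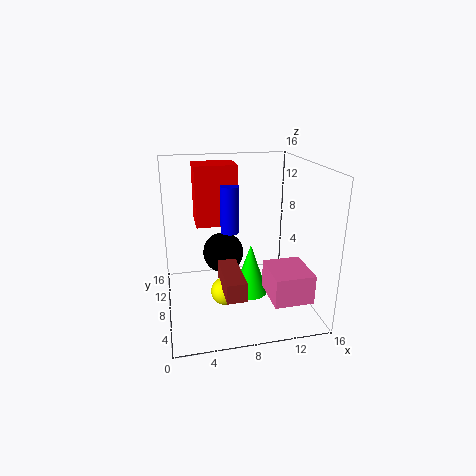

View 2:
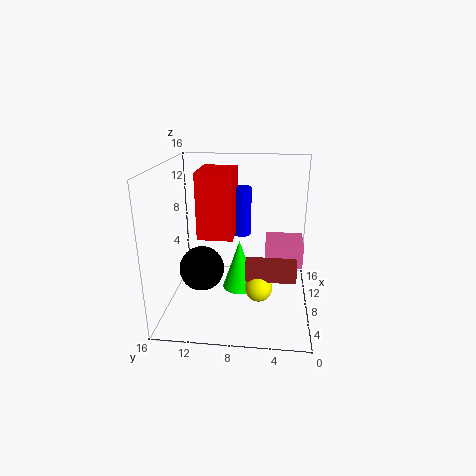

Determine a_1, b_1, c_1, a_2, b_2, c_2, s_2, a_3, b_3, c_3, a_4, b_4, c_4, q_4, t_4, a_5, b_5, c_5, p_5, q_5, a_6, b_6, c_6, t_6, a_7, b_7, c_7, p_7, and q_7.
a_1 = 6; b_1 = 5.5; c_1 = 3; a_2 = 9.5; b_2 = 8; c_2 = 1; s_2 = 2; a_3 = 7; b_3 = 12; c_3 = 4.5; a_4 = 10; b_4 = 0.5; c_4 = 3.5; q_4 = 4.5; t_4 = 3; a_5 = 3.5; b_5 = 8; c_5 = 9.5; p_5 = 4.5; q_5 = 3.5; a_6 = 7; b_6 = 7.5; c_6 = 9; t_6 = 5; a_7 = 5.5; b_7 = 1.5; c_7 = 4; p_7 = 2; q_7 = 5.5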